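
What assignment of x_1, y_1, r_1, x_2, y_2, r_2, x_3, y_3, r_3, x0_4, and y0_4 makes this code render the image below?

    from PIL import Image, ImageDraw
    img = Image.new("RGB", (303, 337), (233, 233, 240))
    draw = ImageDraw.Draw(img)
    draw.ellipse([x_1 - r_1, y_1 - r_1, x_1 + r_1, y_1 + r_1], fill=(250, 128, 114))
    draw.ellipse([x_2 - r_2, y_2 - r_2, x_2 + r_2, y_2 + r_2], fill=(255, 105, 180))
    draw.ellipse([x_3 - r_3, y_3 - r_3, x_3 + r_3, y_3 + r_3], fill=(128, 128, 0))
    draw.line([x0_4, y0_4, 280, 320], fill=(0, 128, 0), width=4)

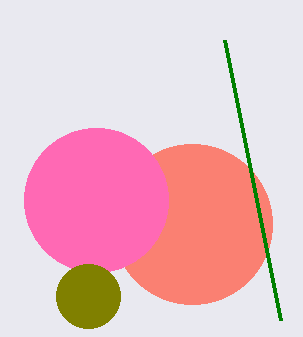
x_1 = 192
y_1 = 224
r_1 = 80
x_2 = 96
y_2 = 200
r_2 = 72
x_3 = 88
y_3 = 296
r_3 = 32
x0_4 = 224
y0_4 = 40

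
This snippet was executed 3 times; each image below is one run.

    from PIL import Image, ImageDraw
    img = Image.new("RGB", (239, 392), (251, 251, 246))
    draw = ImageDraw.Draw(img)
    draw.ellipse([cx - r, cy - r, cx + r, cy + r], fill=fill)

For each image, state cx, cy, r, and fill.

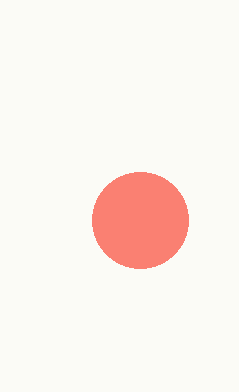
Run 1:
cx = 140
cy = 220
r = 48
fill = 'salmon'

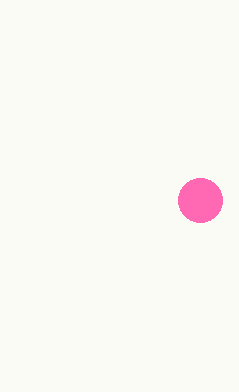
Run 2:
cx = 200
cy = 200
r = 22
fill = 'hotpink'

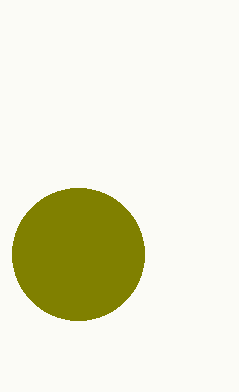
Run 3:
cx = 78, cy = 254, r = 66, fill = 'olive'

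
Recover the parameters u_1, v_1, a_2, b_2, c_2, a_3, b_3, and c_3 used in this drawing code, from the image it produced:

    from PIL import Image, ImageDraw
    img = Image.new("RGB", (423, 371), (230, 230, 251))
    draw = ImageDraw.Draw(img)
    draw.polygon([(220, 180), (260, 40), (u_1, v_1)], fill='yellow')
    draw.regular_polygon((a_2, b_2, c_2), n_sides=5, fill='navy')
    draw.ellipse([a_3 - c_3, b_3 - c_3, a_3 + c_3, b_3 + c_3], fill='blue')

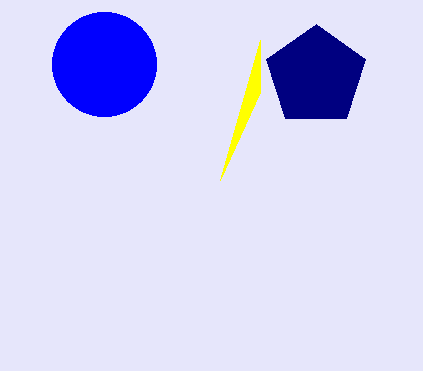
u_1 = 260; v_1 = 92; a_2 = 316; b_2 = 76; c_2 = 52; a_3 = 104; b_3 = 64; c_3 = 52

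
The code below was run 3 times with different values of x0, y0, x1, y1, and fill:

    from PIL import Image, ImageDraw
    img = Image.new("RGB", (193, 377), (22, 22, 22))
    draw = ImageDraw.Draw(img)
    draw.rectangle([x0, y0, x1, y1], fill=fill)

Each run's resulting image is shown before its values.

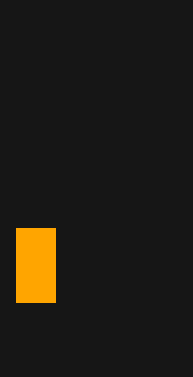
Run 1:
x0 = 16, y0 = 228, x1 = 55, y1 = 302, fill = 'orange'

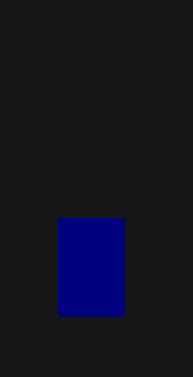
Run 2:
x0 = 58
y0 = 218
x1 = 124
y1 = 316
fill = 'navy'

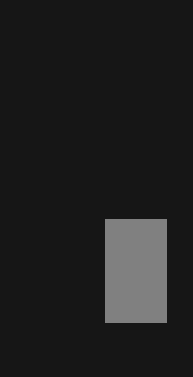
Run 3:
x0 = 105, y0 = 219, x1 = 166, y1 = 322, fill = 'gray'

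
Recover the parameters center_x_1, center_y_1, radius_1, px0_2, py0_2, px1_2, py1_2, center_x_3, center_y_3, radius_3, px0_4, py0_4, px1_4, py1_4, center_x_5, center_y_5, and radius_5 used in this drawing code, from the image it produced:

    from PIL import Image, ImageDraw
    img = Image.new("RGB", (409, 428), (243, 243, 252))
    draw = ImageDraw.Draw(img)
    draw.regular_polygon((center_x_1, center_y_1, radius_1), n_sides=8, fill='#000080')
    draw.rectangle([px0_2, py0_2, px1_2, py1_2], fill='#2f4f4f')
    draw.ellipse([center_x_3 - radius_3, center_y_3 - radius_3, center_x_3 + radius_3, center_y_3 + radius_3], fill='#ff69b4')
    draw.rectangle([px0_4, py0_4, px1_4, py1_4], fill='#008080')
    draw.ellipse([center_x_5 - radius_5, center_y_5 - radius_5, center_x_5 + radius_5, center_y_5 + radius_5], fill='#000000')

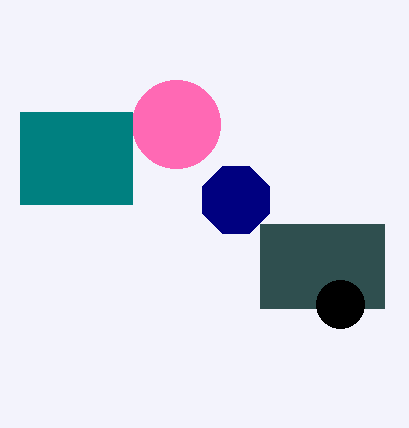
center_x_1 = 236
center_y_1 = 200
radius_1 = 36
px0_2 = 260
py0_2 = 224
px1_2 = 384
py1_2 = 308
center_x_3 = 176
center_y_3 = 124
radius_3 = 44
px0_4 = 20
py0_4 = 112
px1_4 = 132
py1_4 = 204
center_x_5 = 340
center_y_5 = 304
radius_5 = 24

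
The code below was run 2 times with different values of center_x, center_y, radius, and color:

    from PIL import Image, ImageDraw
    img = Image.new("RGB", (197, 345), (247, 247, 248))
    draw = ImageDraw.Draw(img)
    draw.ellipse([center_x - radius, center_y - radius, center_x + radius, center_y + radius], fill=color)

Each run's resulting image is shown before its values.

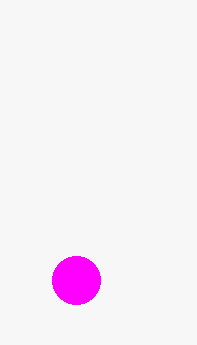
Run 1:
center_x = 76; center_y = 280; radius = 24; color = 'magenta'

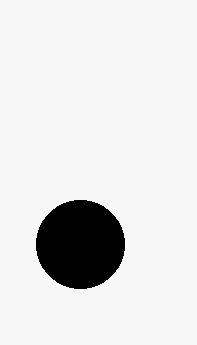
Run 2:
center_x = 80
center_y = 244
radius = 44
color = 'black'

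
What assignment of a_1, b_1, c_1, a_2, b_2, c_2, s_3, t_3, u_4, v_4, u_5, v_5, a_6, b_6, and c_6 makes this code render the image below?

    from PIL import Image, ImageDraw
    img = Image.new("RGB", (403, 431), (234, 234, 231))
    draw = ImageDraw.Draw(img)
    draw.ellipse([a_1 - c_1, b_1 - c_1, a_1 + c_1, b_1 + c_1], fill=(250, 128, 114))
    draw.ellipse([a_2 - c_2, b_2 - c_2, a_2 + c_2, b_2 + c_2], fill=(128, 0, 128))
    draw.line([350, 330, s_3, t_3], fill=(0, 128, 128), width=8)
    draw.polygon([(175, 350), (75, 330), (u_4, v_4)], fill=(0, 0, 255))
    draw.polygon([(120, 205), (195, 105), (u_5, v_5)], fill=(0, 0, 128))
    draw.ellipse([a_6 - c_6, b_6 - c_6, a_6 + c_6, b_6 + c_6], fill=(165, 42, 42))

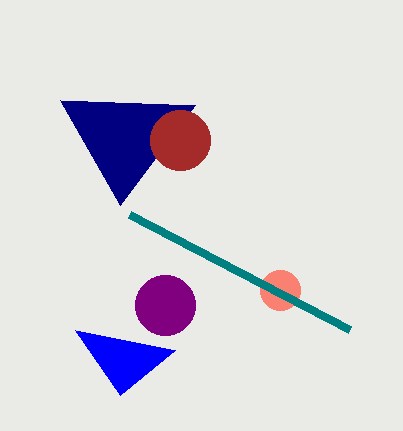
a_1 = 280, b_1 = 290, c_1 = 20, a_2 = 165, b_2 = 305, c_2 = 30, s_3 = 130, t_3 = 215, u_4 = 120, v_4 = 395, u_5 = 60, v_5 = 100, a_6 = 180, b_6 = 140, c_6 = 30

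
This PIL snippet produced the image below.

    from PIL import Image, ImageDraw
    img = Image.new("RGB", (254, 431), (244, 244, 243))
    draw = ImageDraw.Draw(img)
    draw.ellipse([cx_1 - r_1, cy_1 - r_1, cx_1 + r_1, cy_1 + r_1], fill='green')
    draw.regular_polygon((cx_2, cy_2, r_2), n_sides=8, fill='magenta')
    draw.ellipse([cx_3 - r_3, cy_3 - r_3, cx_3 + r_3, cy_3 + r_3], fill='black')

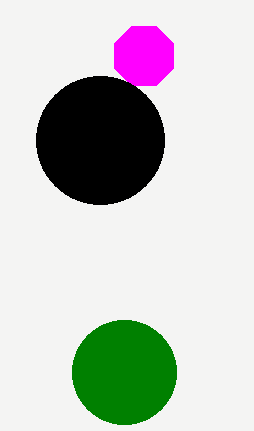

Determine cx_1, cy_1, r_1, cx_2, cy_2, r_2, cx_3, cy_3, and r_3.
cx_1 = 124
cy_1 = 372
r_1 = 52
cx_2 = 144
cy_2 = 56
r_2 = 32
cx_3 = 100
cy_3 = 140
r_3 = 64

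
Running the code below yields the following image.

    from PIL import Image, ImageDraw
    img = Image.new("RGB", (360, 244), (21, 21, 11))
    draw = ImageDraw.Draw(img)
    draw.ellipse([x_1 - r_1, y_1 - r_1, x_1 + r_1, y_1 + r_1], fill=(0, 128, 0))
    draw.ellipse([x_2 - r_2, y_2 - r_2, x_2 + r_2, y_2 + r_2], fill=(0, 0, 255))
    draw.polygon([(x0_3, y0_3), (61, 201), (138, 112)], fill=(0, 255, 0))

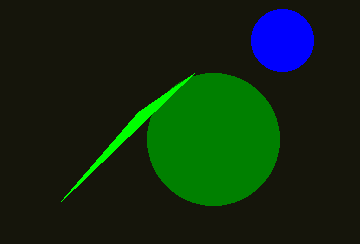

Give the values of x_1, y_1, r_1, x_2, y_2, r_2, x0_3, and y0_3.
x_1 = 213
y_1 = 139
r_1 = 66
x_2 = 282
y_2 = 40
r_2 = 31
x0_3 = 194
y0_3 = 73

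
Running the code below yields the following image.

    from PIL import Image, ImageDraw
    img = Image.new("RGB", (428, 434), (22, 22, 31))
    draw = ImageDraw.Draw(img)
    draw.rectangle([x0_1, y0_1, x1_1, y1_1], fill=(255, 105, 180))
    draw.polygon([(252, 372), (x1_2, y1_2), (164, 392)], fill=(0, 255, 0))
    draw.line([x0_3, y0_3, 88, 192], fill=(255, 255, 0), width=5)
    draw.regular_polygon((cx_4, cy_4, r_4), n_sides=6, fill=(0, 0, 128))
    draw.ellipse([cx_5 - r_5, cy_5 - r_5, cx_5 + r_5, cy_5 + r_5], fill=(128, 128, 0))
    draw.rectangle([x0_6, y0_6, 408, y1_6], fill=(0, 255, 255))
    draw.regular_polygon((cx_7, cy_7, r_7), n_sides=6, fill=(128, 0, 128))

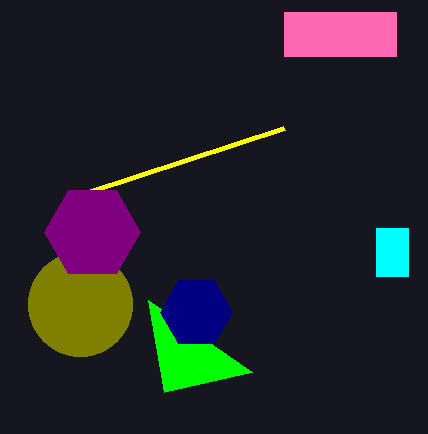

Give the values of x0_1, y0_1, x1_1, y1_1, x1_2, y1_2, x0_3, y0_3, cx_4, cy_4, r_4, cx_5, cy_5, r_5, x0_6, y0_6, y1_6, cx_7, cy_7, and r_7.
x0_1 = 284; y0_1 = 12; x1_1 = 396; y1_1 = 56; x1_2 = 148; y1_2 = 300; x0_3 = 284; y0_3 = 128; cx_4 = 196; cy_4 = 312; r_4 = 36; cx_5 = 80; cy_5 = 304; r_5 = 52; x0_6 = 376; y0_6 = 228; y1_6 = 276; cx_7 = 92; cy_7 = 232; r_7 = 48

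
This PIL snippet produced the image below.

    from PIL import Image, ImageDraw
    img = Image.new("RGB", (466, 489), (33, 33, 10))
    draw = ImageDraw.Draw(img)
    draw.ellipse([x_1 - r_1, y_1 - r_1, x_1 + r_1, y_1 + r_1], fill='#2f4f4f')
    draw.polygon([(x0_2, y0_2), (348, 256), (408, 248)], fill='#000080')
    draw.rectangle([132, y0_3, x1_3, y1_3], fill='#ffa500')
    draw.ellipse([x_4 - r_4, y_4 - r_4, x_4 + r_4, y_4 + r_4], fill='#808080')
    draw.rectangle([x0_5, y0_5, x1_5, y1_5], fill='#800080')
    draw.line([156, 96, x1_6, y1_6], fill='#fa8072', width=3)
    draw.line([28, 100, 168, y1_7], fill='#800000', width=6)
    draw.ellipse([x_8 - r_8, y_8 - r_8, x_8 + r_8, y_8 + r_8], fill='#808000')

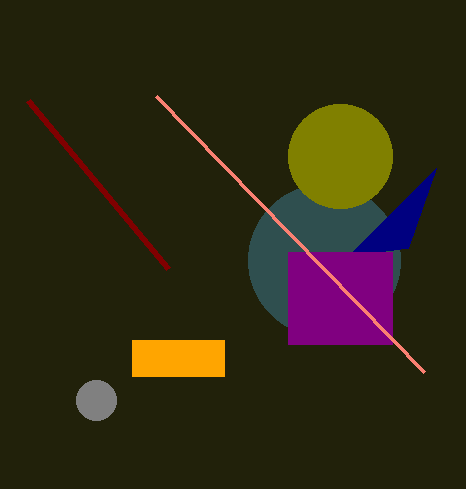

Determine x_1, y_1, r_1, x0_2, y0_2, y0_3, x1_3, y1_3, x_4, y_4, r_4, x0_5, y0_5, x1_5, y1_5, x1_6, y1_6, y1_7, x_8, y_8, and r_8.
x_1 = 324; y_1 = 260; r_1 = 76; x0_2 = 436; y0_2 = 168; y0_3 = 340; x1_3 = 224; y1_3 = 376; x_4 = 96; y_4 = 400; r_4 = 20; x0_5 = 288; y0_5 = 252; x1_5 = 392; y1_5 = 344; x1_6 = 424; y1_6 = 372; y1_7 = 268; x_8 = 340; y_8 = 156; r_8 = 52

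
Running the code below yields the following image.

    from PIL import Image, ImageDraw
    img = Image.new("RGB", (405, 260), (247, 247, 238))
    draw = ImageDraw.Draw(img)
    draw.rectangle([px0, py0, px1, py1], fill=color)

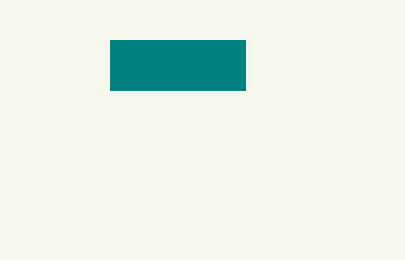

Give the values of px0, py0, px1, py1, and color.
px0 = 110
py0 = 40
px1 = 245
py1 = 90
color = 'teal'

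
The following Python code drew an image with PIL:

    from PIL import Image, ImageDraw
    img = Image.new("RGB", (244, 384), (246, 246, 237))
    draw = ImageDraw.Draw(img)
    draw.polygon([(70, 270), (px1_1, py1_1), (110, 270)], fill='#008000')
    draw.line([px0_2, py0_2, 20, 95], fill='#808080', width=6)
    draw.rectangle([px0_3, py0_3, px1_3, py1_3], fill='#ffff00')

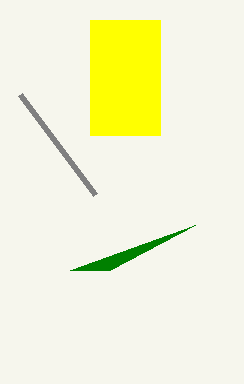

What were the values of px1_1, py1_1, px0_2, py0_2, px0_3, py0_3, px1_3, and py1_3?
px1_1 = 195, py1_1 = 225, px0_2 = 95, py0_2 = 195, px0_3 = 90, py0_3 = 20, px1_3 = 160, py1_3 = 135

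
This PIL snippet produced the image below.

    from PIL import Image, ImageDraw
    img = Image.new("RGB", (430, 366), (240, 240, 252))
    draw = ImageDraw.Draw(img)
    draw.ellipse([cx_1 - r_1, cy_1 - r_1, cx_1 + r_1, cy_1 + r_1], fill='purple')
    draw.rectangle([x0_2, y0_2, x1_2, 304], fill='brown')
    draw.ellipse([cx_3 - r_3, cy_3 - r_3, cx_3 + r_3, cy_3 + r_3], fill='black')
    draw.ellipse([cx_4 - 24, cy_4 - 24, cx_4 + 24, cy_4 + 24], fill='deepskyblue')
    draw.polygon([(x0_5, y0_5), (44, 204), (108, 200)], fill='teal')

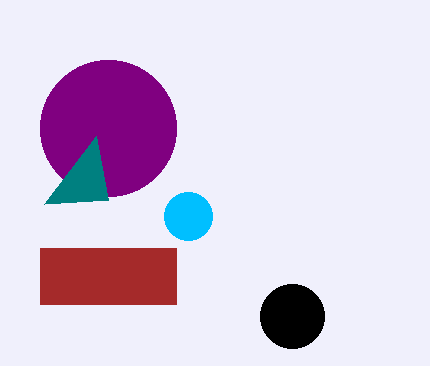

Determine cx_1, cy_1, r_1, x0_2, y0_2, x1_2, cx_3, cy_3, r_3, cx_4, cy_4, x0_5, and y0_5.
cx_1 = 108, cy_1 = 128, r_1 = 68, x0_2 = 40, y0_2 = 248, x1_2 = 176, cx_3 = 292, cy_3 = 316, r_3 = 32, cx_4 = 188, cy_4 = 216, x0_5 = 96, y0_5 = 136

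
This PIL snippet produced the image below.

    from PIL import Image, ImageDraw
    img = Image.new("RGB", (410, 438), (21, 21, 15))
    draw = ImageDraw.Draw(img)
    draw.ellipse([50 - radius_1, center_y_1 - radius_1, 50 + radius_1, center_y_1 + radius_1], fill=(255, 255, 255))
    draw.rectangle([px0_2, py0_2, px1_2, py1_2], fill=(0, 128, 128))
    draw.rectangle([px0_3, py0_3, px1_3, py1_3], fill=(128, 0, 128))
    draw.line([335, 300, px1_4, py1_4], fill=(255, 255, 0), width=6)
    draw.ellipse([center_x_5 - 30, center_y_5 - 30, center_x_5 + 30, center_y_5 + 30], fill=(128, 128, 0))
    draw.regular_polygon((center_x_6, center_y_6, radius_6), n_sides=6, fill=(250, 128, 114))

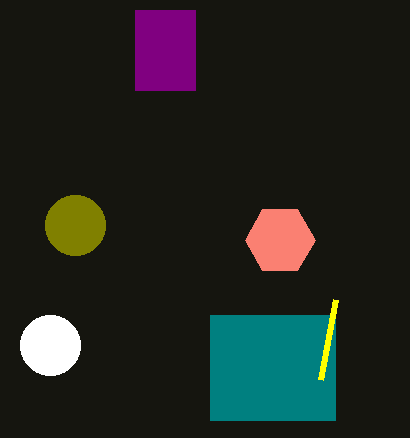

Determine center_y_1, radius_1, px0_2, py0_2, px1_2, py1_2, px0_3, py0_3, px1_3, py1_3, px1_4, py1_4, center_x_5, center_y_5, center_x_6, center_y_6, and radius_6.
center_y_1 = 345; radius_1 = 30; px0_2 = 210; py0_2 = 315; px1_2 = 335; py1_2 = 420; px0_3 = 135; py0_3 = 10; px1_3 = 195; py1_3 = 90; px1_4 = 320; py1_4 = 380; center_x_5 = 75; center_y_5 = 225; center_x_6 = 280; center_y_6 = 240; radius_6 = 35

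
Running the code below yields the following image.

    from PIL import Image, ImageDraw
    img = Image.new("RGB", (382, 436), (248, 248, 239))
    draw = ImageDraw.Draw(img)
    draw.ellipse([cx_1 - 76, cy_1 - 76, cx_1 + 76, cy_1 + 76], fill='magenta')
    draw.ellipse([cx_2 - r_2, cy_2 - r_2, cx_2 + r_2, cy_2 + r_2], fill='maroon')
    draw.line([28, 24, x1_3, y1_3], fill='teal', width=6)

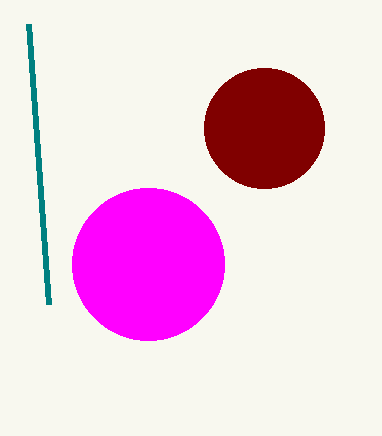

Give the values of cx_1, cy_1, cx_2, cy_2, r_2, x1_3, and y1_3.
cx_1 = 148; cy_1 = 264; cx_2 = 264; cy_2 = 128; r_2 = 60; x1_3 = 48; y1_3 = 304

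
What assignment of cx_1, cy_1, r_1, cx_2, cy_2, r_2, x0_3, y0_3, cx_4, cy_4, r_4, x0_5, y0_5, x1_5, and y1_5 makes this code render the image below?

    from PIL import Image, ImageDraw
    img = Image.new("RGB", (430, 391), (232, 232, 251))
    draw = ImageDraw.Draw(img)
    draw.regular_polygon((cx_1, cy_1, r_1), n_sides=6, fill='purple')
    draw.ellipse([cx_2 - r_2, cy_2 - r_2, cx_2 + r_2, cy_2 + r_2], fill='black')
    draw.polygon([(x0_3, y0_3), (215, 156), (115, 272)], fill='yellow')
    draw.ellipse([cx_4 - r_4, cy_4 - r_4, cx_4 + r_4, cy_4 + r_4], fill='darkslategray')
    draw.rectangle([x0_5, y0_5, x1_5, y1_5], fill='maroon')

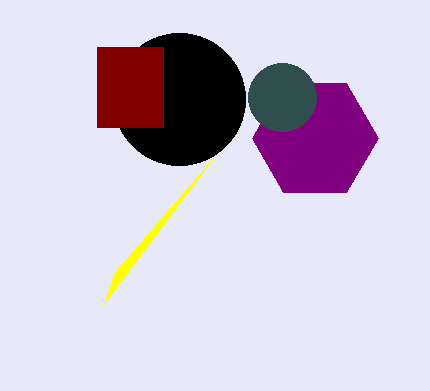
cx_1 = 315; cy_1 = 138; r_1 = 63; cx_2 = 179; cy_2 = 99; r_2 = 66; x0_3 = 104; y0_3 = 304; cx_4 = 282; cy_4 = 97; r_4 = 34; x0_5 = 97; y0_5 = 47; x1_5 = 163; y1_5 = 127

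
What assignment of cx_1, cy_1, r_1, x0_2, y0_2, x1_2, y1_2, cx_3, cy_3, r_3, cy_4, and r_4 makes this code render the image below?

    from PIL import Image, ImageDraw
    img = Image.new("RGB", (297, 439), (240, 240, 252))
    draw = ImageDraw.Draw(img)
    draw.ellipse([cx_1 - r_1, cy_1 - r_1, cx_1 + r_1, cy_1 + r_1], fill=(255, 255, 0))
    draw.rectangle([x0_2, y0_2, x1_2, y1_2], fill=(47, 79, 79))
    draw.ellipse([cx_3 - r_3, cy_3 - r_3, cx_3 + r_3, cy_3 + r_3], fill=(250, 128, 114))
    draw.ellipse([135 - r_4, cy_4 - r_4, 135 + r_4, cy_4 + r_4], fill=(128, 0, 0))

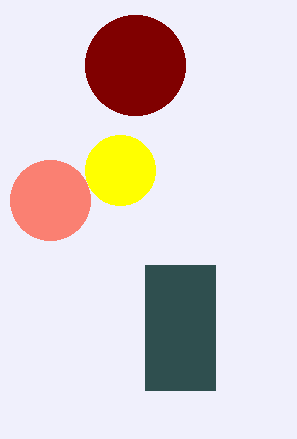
cx_1 = 120
cy_1 = 170
r_1 = 35
x0_2 = 145
y0_2 = 265
x1_2 = 215
y1_2 = 390
cx_3 = 50
cy_3 = 200
r_3 = 40
cy_4 = 65
r_4 = 50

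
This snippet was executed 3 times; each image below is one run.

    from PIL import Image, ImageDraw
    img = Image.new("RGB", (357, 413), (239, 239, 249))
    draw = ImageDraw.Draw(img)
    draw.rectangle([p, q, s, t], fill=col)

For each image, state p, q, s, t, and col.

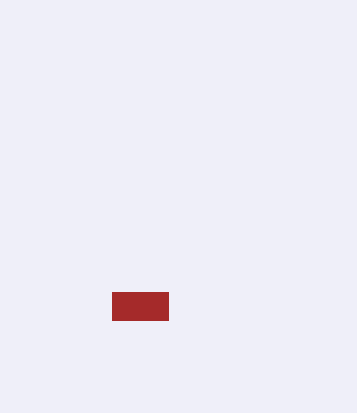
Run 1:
p = 112
q = 292
s = 168
t = 320
col = 'brown'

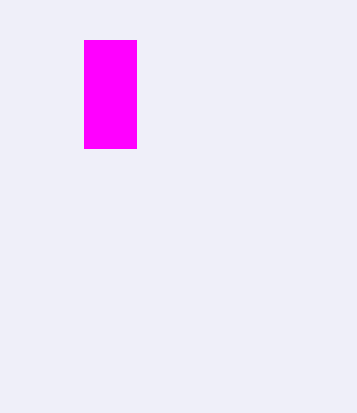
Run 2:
p = 84
q = 40
s = 136
t = 148
col = 'magenta'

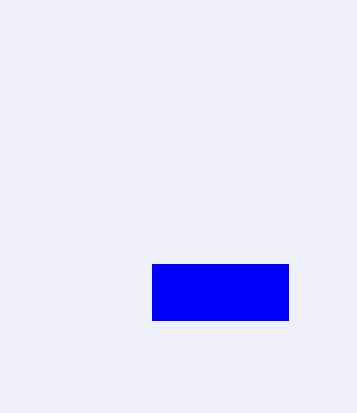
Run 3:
p = 152, q = 264, s = 288, t = 320, col = 'blue'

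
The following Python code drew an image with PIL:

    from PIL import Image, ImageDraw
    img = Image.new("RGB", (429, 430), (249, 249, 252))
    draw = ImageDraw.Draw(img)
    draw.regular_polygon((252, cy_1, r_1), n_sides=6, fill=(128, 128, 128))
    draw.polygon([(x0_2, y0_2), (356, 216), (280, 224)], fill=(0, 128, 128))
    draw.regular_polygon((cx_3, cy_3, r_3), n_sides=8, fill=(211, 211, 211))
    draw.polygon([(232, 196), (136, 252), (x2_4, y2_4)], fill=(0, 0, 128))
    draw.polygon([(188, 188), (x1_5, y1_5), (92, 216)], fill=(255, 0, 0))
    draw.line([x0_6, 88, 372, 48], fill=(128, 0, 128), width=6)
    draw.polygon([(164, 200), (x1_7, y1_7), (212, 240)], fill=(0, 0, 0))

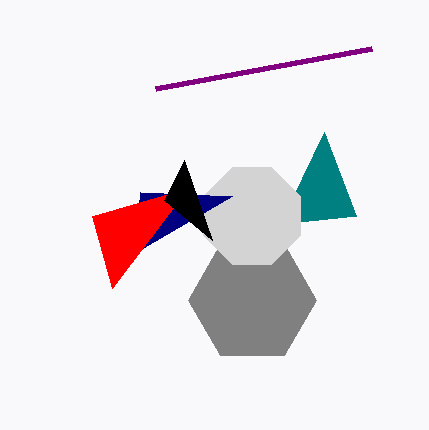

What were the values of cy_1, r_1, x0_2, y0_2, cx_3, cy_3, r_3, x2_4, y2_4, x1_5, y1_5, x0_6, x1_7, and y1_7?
cy_1 = 300; r_1 = 64; x0_2 = 324; y0_2 = 132; cx_3 = 252; cy_3 = 216; r_3 = 52; x2_4 = 140; y2_4 = 192; x1_5 = 112; y1_5 = 288; x0_6 = 156; x1_7 = 184; y1_7 = 160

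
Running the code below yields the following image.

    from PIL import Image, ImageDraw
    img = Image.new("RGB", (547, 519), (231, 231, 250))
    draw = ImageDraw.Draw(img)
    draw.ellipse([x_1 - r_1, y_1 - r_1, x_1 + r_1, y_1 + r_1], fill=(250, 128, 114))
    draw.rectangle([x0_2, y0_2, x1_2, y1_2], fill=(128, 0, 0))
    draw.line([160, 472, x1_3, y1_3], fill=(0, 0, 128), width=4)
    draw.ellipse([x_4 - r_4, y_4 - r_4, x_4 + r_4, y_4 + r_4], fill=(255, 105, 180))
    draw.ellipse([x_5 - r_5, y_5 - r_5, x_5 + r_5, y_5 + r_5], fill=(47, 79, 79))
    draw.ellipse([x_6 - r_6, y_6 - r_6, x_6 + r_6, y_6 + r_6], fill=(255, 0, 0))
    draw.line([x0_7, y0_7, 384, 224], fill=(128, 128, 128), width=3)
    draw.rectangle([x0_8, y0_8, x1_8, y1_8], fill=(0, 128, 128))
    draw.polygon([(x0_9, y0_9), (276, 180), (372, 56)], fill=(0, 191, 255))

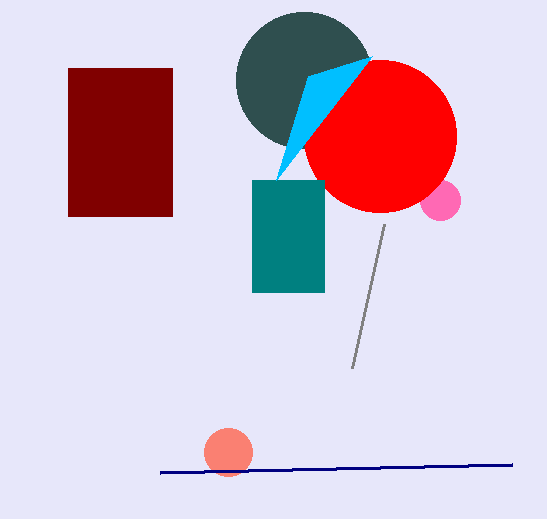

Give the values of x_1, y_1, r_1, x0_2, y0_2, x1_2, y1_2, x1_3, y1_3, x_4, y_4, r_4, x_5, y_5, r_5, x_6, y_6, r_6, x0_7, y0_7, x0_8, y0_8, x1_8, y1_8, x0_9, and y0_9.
x_1 = 228; y_1 = 452; r_1 = 24; x0_2 = 68; y0_2 = 68; x1_2 = 172; y1_2 = 216; x1_3 = 512; y1_3 = 464; x_4 = 440; y_4 = 200; r_4 = 20; x_5 = 304; y_5 = 80; r_5 = 68; x_6 = 380; y_6 = 136; r_6 = 76; x0_7 = 352; y0_7 = 368; x0_8 = 252; y0_8 = 180; x1_8 = 324; y1_8 = 292; x0_9 = 308; y0_9 = 76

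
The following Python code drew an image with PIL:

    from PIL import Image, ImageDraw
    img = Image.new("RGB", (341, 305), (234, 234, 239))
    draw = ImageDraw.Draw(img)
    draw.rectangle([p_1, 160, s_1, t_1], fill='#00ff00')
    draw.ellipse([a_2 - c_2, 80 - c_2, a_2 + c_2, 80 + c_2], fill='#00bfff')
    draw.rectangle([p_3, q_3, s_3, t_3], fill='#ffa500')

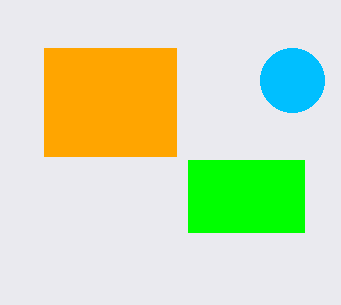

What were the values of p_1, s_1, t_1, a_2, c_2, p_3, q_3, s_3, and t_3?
p_1 = 188
s_1 = 304
t_1 = 232
a_2 = 292
c_2 = 32
p_3 = 44
q_3 = 48
s_3 = 176
t_3 = 156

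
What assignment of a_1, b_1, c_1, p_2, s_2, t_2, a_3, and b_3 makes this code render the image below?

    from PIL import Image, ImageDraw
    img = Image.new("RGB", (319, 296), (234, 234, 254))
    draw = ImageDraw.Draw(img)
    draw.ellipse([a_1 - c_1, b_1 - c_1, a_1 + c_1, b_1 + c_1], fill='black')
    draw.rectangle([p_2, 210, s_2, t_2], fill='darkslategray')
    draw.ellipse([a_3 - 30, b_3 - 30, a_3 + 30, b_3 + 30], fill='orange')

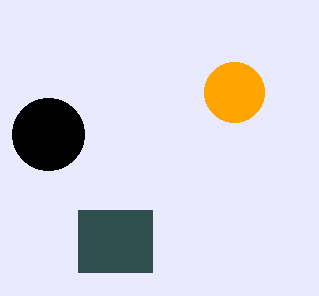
a_1 = 48; b_1 = 134; c_1 = 36; p_2 = 78; s_2 = 152; t_2 = 272; a_3 = 234; b_3 = 92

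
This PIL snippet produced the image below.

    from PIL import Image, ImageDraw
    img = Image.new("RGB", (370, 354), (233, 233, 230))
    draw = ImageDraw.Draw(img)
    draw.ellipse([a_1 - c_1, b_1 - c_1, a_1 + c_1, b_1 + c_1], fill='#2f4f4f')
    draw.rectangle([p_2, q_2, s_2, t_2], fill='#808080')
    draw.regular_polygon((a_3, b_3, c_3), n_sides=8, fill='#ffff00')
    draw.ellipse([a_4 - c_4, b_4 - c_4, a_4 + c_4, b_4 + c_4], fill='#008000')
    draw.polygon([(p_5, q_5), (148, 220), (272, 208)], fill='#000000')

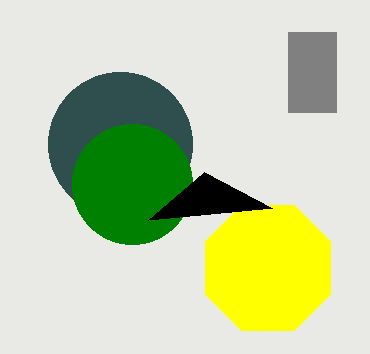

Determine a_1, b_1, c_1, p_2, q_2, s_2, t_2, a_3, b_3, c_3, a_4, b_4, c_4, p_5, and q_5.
a_1 = 120, b_1 = 144, c_1 = 72, p_2 = 288, q_2 = 32, s_2 = 336, t_2 = 112, a_3 = 268, b_3 = 268, c_3 = 68, a_4 = 132, b_4 = 184, c_4 = 60, p_5 = 204, q_5 = 172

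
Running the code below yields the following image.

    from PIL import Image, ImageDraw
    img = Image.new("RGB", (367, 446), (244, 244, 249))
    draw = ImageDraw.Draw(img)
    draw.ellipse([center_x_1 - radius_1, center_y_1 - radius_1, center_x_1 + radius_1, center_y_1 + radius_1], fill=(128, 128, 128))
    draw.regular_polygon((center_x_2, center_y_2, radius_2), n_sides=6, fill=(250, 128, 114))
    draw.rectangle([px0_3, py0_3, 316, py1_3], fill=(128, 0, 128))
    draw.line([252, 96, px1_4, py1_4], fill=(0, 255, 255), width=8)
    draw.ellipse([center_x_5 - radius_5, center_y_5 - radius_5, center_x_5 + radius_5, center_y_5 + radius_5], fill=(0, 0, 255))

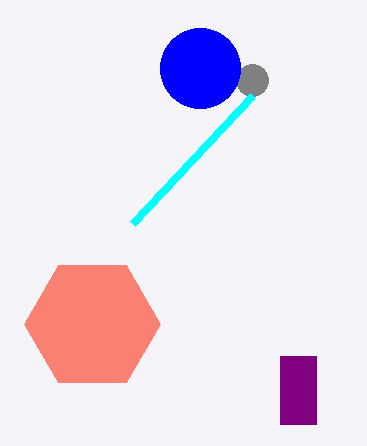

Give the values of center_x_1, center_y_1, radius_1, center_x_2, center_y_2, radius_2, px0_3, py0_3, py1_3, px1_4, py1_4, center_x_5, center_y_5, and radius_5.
center_x_1 = 252, center_y_1 = 80, radius_1 = 16, center_x_2 = 92, center_y_2 = 324, radius_2 = 68, px0_3 = 280, py0_3 = 356, py1_3 = 424, px1_4 = 132, py1_4 = 224, center_x_5 = 200, center_y_5 = 68, radius_5 = 40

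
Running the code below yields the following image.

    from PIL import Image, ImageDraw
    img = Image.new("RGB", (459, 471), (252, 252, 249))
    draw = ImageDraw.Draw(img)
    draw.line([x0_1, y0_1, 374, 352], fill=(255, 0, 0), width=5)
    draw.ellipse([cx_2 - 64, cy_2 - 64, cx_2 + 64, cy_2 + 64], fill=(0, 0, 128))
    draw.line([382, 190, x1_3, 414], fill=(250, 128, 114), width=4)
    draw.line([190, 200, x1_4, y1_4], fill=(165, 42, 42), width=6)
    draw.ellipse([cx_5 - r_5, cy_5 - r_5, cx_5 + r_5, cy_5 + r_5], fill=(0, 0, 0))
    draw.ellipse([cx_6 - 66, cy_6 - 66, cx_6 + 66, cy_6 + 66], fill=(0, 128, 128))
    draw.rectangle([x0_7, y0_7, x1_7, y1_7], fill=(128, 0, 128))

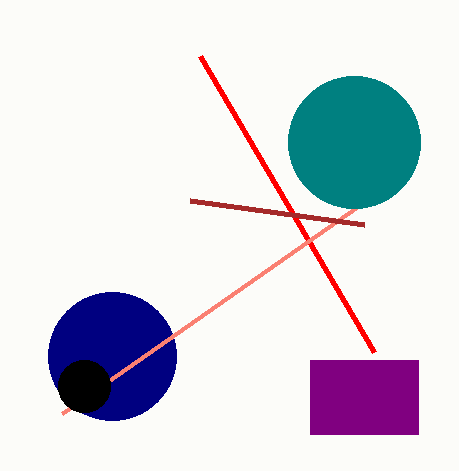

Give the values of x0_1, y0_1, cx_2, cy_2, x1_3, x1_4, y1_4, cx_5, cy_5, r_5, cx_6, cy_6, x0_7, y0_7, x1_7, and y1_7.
x0_1 = 200; y0_1 = 56; cx_2 = 112; cy_2 = 356; x1_3 = 62; x1_4 = 364; y1_4 = 224; cx_5 = 84; cy_5 = 386; r_5 = 26; cx_6 = 354; cy_6 = 142; x0_7 = 310; y0_7 = 360; x1_7 = 418; y1_7 = 434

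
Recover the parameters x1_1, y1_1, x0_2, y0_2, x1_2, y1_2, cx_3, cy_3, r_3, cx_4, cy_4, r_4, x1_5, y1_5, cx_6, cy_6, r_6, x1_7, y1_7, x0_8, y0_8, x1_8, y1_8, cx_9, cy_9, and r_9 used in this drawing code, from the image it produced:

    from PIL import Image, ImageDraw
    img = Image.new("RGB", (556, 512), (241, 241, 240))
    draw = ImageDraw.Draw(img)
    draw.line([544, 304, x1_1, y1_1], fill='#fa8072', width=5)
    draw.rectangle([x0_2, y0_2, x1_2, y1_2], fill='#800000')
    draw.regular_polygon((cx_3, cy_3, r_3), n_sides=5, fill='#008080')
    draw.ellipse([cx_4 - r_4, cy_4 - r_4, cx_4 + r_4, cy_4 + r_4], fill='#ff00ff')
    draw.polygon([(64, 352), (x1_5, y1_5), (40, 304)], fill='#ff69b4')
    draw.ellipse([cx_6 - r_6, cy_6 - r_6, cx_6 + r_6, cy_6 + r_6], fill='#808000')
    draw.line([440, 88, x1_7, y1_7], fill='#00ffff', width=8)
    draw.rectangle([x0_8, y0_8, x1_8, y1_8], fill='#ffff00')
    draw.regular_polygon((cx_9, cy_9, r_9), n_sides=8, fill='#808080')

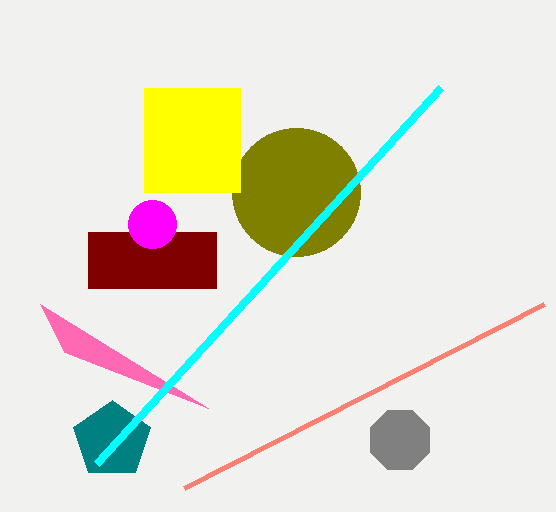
x1_1 = 184, y1_1 = 488, x0_2 = 88, y0_2 = 232, x1_2 = 216, y1_2 = 288, cx_3 = 112, cy_3 = 440, r_3 = 40, cx_4 = 152, cy_4 = 224, r_4 = 24, x1_5 = 208, y1_5 = 408, cx_6 = 296, cy_6 = 192, r_6 = 64, x1_7 = 96, y1_7 = 464, x0_8 = 144, y0_8 = 88, x1_8 = 240, y1_8 = 192, cx_9 = 400, cy_9 = 440, r_9 = 32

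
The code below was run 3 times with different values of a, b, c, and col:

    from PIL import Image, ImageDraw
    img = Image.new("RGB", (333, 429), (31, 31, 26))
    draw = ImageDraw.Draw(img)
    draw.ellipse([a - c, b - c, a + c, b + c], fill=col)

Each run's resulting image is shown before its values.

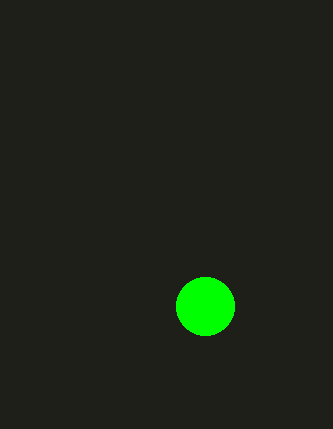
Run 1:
a = 205; b = 306; c = 29; col = 'lime'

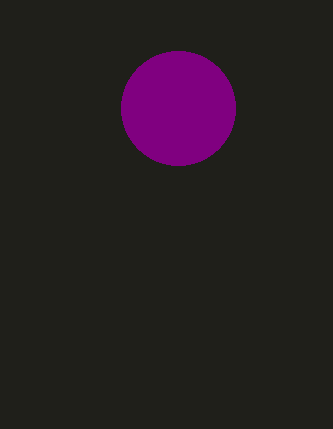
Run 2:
a = 178; b = 108; c = 57; col = 'purple'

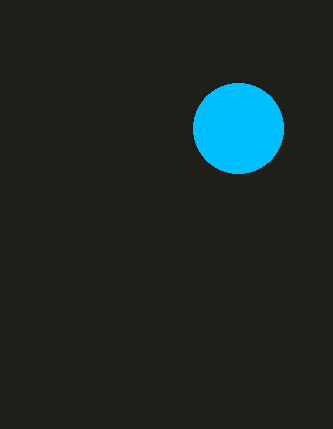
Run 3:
a = 238
b = 128
c = 45
col = 'deepskyblue'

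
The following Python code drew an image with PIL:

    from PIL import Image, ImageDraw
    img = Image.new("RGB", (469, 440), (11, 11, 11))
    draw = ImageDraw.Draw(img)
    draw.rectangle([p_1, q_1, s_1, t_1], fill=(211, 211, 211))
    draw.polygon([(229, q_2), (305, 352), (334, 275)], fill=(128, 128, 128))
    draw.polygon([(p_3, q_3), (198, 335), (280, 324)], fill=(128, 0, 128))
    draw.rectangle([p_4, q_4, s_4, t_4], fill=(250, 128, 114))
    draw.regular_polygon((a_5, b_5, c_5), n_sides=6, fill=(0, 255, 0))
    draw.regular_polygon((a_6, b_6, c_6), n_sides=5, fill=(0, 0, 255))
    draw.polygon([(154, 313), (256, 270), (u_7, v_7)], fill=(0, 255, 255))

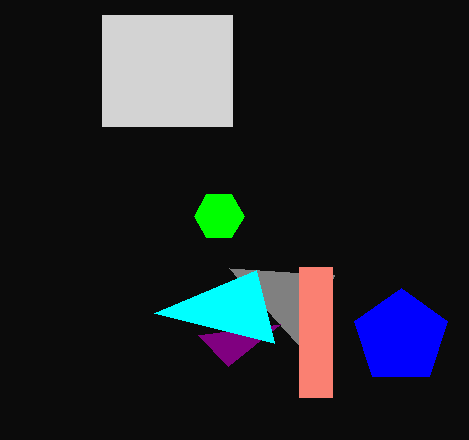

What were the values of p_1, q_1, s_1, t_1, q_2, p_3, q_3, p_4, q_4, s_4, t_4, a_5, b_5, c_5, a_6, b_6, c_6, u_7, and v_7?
p_1 = 102, q_1 = 15, s_1 = 232, t_1 = 126, q_2 = 268, p_3 = 228, q_3 = 366, p_4 = 299, q_4 = 267, s_4 = 332, t_4 = 397, a_5 = 219, b_5 = 216, c_5 = 25, a_6 = 401, b_6 = 337, c_6 = 49, u_7 = 274, v_7 = 343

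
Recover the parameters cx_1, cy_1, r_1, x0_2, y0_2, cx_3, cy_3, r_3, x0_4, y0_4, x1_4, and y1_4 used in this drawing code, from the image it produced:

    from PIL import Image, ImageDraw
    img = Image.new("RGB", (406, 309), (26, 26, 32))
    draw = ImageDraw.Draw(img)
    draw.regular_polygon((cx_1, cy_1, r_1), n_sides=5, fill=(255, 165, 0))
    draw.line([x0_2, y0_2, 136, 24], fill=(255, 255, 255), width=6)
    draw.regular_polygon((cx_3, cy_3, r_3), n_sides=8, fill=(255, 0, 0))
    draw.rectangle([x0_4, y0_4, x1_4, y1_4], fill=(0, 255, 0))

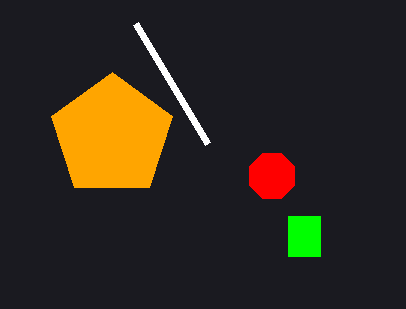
cx_1 = 112, cy_1 = 136, r_1 = 64, x0_2 = 208, y0_2 = 144, cx_3 = 272, cy_3 = 176, r_3 = 24, x0_4 = 288, y0_4 = 216, x1_4 = 320, y1_4 = 256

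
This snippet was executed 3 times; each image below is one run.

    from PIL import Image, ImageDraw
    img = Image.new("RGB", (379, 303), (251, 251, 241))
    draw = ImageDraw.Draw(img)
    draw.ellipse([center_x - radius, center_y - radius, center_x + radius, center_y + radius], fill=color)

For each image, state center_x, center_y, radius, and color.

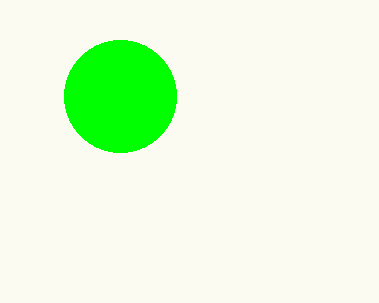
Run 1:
center_x = 120
center_y = 96
radius = 56
color = 'lime'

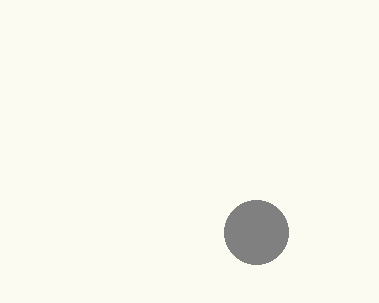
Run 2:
center_x = 256; center_y = 232; radius = 32; color = 'gray'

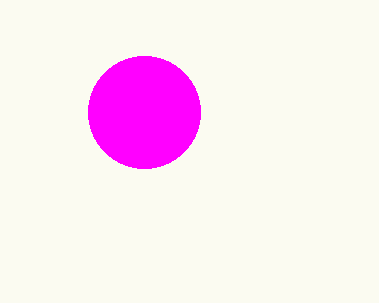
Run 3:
center_x = 144, center_y = 112, radius = 56, color = 'magenta'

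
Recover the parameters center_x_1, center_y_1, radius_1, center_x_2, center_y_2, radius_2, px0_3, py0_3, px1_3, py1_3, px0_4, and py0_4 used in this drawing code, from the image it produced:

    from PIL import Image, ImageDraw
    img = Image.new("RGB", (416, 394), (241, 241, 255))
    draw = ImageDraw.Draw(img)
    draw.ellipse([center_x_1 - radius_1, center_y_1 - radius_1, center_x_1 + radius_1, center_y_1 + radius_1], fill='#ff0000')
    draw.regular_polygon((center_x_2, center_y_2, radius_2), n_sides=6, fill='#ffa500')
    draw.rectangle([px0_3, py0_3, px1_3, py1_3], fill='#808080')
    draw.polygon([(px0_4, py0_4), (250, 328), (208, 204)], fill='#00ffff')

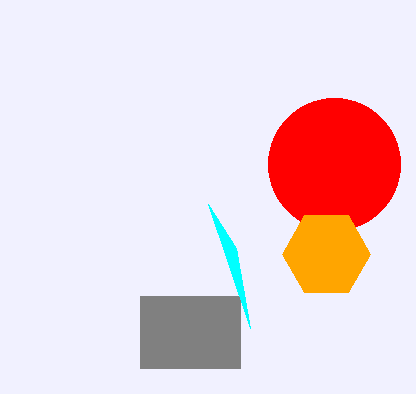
center_x_1 = 334
center_y_1 = 164
radius_1 = 66
center_x_2 = 326
center_y_2 = 254
radius_2 = 44
px0_3 = 140
py0_3 = 296
px1_3 = 240
py1_3 = 368
px0_4 = 236
py0_4 = 248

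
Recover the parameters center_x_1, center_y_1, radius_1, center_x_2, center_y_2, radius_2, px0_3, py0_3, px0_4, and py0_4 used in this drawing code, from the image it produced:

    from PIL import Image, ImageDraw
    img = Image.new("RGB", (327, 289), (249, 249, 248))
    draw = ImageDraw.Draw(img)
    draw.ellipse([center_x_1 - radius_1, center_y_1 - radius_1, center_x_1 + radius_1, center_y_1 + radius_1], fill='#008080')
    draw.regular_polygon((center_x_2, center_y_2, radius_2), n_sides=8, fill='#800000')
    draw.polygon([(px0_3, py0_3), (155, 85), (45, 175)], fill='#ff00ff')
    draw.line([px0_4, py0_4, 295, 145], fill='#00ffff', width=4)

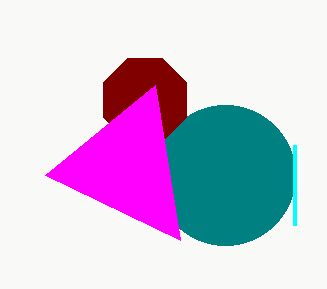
center_x_1 = 225; center_y_1 = 175; radius_1 = 70; center_x_2 = 145; center_y_2 = 100; radius_2 = 45; px0_3 = 180; py0_3 = 240; px0_4 = 295; py0_4 = 225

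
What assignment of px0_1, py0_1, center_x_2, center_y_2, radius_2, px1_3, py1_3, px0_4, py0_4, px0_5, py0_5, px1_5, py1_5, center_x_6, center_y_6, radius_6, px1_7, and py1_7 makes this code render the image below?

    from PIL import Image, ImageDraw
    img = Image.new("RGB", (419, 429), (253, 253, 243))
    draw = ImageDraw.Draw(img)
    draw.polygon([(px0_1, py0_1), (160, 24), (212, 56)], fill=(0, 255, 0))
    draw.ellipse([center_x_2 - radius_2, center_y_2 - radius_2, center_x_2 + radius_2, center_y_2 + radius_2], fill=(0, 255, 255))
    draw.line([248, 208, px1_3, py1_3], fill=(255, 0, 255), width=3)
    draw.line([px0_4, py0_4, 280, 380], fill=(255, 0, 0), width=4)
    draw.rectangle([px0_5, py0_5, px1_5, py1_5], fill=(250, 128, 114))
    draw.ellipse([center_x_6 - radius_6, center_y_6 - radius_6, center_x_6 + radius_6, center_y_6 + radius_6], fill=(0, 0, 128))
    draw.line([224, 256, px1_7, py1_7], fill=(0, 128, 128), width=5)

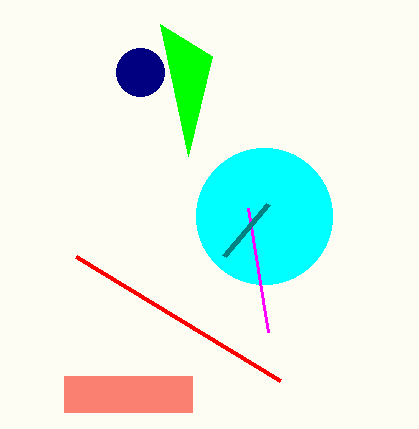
px0_1 = 188; py0_1 = 156; center_x_2 = 264; center_y_2 = 216; radius_2 = 68; px1_3 = 268; py1_3 = 332; px0_4 = 76; py0_4 = 256; px0_5 = 64; py0_5 = 376; px1_5 = 192; py1_5 = 412; center_x_6 = 140; center_y_6 = 72; radius_6 = 24; px1_7 = 268; py1_7 = 204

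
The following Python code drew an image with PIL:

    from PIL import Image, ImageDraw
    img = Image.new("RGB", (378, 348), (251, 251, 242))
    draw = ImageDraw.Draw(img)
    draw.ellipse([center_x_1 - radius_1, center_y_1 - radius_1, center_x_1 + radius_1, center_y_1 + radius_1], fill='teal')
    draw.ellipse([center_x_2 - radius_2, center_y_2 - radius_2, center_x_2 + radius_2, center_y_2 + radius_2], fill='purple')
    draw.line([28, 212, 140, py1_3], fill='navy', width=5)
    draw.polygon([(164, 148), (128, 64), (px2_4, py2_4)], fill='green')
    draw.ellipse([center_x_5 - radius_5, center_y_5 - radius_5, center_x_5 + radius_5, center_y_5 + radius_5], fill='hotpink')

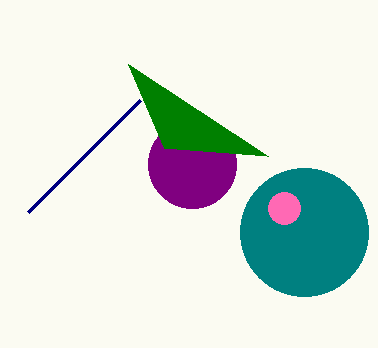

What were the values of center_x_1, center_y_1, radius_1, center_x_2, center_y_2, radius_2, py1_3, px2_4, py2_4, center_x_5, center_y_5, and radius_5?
center_x_1 = 304, center_y_1 = 232, radius_1 = 64, center_x_2 = 192, center_y_2 = 164, radius_2 = 44, py1_3 = 100, px2_4 = 268, py2_4 = 156, center_x_5 = 284, center_y_5 = 208, radius_5 = 16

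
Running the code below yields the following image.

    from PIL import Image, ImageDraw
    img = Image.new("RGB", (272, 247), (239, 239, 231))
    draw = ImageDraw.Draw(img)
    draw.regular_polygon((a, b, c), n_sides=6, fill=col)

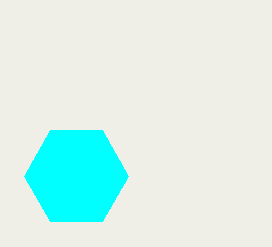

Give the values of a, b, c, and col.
a = 76
b = 176
c = 52
col = 'cyan'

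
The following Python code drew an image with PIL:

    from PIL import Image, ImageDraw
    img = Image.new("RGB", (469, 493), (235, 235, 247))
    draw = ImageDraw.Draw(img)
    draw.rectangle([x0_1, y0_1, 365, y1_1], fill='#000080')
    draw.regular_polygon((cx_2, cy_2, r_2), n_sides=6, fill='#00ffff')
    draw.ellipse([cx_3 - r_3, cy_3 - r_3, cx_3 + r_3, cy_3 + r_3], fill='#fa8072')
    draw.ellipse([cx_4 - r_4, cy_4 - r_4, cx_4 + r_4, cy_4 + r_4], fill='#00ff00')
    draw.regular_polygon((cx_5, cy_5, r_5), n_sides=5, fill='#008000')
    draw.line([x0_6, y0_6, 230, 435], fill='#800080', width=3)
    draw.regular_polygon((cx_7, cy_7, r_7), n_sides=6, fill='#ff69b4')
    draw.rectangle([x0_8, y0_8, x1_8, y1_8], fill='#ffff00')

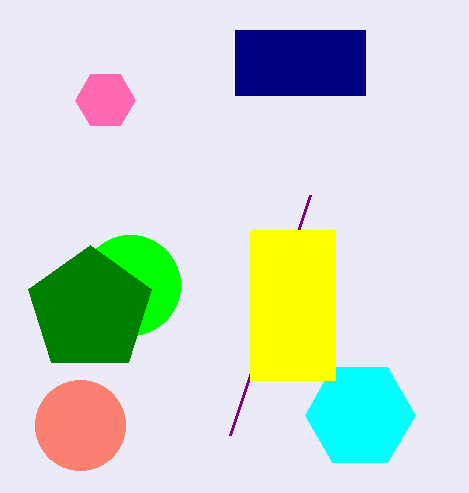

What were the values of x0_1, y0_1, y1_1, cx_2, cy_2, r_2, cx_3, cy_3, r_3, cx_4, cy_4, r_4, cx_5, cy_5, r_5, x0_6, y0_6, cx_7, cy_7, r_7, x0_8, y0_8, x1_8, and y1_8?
x0_1 = 235, y0_1 = 30, y1_1 = 95, cx_2 = 360, cy_2 = 415, r_2 = 55, cx_3 = 80, cy_3 = 425, r_3 = 45, cx_4 = 130, cy_4 = 285, r_4 = 50, cx_5 = 90, cy_5 = 310, r_5 = 65, x0_6 = 310, y0_6 = 195, cx_7 = 105, cy_7 = 100, r_7 = 30, x0_8 = 250, y0_8 = 230, x1_8 = 335, y1_8 = 380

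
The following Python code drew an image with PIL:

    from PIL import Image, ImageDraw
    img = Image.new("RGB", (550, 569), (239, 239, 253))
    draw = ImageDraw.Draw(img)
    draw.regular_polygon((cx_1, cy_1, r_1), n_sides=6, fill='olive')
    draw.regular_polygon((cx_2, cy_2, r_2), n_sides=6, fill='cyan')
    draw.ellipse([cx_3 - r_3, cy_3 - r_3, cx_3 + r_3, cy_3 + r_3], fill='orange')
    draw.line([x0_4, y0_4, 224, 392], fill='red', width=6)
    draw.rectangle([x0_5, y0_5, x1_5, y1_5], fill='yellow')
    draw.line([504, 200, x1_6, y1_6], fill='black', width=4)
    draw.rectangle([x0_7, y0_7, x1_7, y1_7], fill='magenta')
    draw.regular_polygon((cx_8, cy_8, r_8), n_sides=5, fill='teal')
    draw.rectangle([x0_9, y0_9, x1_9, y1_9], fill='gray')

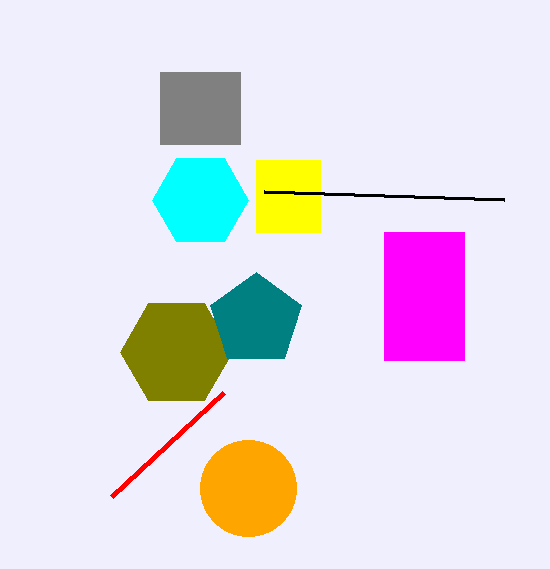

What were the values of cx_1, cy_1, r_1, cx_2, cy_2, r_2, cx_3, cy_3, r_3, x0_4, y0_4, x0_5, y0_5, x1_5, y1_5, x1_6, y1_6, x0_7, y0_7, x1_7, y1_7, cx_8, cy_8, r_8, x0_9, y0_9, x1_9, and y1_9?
cx_1 = 176, cy_1 = 352, r_1 = 56, cx_2 = 200, cy_2 = 200, r_2 = 48, cx_3 = 248, cy_3 = 488, r_3 = 48, x0_4 = 112, y0_4 = 496, x0_5 = 256, y0_5 = 160, x1_5 = 320, y1_5 = 232, x1_6 = 264, y1_6 = 192, x0_7 = 384, y0_7 = 232, x1_7 = 464, y1_7 = 360, cx_8 = 256, cy_8 = 320, r_8 = 48, x0_9 = 160, y0_9 = 72, x1_9 = 240, y1_9 = 144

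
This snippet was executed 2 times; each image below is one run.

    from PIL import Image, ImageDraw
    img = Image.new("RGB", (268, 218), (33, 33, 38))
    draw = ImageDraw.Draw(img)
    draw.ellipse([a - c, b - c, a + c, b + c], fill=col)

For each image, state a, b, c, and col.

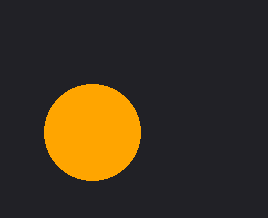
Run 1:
a = 92, b = 132, c = 48, col = 'orange'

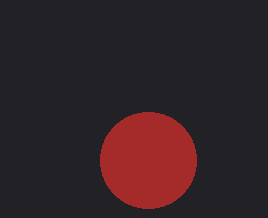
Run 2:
a = 148
b = 160
c = 48
col = 'brown'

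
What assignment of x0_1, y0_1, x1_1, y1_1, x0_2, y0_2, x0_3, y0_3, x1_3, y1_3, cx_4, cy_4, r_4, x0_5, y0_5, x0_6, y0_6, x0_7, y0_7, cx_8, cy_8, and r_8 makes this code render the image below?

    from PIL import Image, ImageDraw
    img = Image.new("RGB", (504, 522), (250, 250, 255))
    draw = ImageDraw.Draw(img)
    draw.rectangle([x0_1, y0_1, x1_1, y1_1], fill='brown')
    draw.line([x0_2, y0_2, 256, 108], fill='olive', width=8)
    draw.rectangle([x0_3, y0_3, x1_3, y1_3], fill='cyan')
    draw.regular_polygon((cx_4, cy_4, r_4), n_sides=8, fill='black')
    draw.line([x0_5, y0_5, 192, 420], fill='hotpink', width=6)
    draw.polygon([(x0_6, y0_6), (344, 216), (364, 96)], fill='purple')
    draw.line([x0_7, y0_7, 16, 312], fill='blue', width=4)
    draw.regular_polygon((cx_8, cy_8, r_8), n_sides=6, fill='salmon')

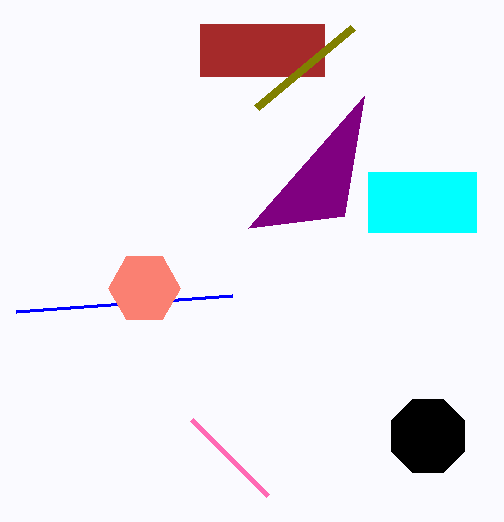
x0_1 = 200, y0_1 = 24, x1_1 = 324, y1_1 = 76, x0_2 = 352, y0_2 = 28, x0_3 = 368, y0_3 = 172, x1_3 = 476, y1_3 = 232, cx_4 = 428, cy_4 = 436, r_4 = 40, x0_5 = 268, y0_5 = 496, x0_6 = 248, y0_6 = 228, x0_7 = 232, y0_7 = 296, cx_8 = 144, cy_8 = 288, r_8 = 36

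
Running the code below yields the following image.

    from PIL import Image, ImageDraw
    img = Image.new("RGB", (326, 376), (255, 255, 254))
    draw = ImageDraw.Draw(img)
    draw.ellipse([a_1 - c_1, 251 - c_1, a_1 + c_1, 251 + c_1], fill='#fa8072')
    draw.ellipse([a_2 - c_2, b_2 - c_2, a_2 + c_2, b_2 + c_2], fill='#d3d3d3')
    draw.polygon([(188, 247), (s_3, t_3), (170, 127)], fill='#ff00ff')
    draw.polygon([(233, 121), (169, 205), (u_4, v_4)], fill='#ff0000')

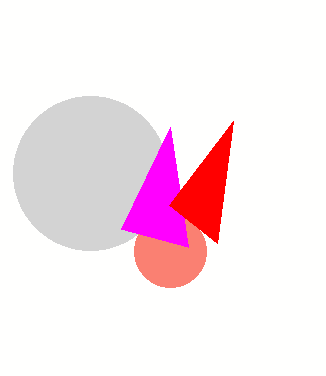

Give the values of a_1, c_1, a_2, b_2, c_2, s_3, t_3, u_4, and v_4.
a_1 = 170
c_1 = 36
a_2 = 90
b_2 = 173
c_2 = 77
s_3 = 121
t_3 = 229
u_4 = 217
v_4 = 243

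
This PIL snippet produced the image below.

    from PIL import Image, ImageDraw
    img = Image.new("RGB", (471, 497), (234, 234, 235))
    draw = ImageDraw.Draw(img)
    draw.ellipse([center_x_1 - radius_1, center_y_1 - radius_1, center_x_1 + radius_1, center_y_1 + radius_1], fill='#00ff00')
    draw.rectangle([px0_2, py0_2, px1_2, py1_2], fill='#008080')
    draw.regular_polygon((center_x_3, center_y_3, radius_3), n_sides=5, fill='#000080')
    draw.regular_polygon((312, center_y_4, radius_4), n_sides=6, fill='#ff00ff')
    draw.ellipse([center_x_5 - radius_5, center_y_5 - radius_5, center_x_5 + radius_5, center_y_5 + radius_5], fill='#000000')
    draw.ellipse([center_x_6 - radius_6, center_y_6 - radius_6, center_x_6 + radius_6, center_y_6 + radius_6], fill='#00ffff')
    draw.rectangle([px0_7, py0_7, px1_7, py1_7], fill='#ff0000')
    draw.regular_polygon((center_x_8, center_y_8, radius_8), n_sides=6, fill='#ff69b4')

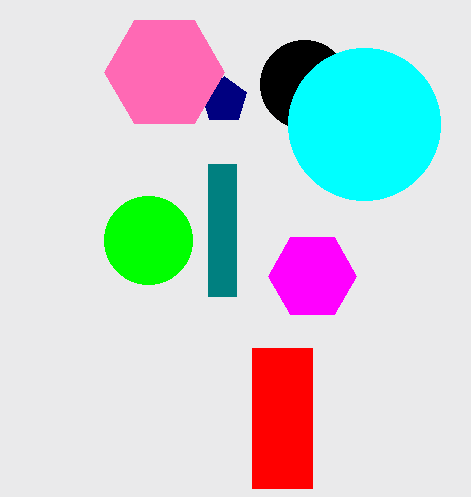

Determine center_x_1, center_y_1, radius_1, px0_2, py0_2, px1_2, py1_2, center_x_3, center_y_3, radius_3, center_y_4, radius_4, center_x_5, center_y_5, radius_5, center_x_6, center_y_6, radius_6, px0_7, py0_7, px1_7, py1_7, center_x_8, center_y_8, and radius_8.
center_x_1 = 148
center_y_1 = 240
radius_1 = 44
px0_2 = 208
py0_2 = 164
px1_2 = 236
py1_2 = 296
center_x_3 = 224
center_y_3 = 100
radius_3 = 24
center_y_4 = 276
radius_4 = 44
center_x_5 = 304
center_y_5 = 84
radius_5 = 44
center_x_6 = 364
center_y_6 = 124
radius_6 = 76
px0_7 = 252
py0_7 = 348
px1_7 = 312
py1_7 = 488
center_x_8 = 164
center_y_8 = 72
radius_8 = 60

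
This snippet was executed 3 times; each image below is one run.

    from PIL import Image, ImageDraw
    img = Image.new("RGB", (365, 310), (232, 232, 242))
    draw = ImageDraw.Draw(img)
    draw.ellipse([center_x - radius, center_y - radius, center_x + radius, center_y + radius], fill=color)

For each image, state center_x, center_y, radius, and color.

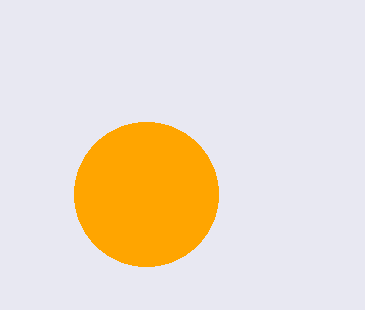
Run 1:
center_x = 146, center_y = 194, radius = 72, color = 'orange'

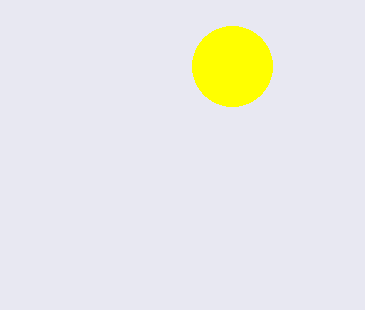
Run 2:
center_x = 232, center_y = 66, radius = 40, color = 'yellow'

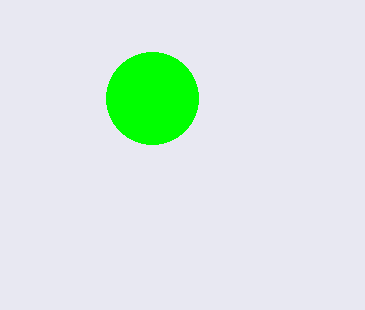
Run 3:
center_x = 152, center_y = 98, radius = 46, color = 'lime'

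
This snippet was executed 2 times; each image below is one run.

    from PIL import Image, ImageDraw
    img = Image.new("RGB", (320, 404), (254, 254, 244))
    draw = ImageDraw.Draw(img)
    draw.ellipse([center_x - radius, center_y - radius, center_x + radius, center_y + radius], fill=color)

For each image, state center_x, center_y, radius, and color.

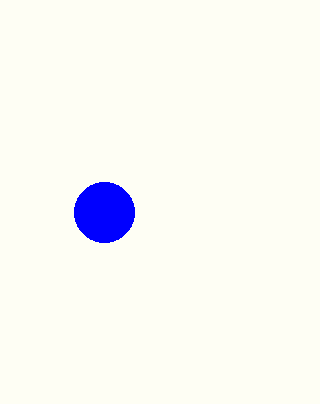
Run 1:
center_x = 104
center_y = 212
radius = 30
color = 'blue'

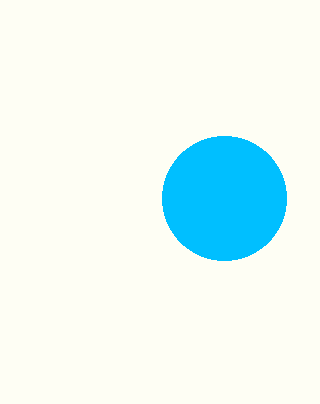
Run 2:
center_x = 224, center_y = 198, radius = 62, color = 'deepskyblue'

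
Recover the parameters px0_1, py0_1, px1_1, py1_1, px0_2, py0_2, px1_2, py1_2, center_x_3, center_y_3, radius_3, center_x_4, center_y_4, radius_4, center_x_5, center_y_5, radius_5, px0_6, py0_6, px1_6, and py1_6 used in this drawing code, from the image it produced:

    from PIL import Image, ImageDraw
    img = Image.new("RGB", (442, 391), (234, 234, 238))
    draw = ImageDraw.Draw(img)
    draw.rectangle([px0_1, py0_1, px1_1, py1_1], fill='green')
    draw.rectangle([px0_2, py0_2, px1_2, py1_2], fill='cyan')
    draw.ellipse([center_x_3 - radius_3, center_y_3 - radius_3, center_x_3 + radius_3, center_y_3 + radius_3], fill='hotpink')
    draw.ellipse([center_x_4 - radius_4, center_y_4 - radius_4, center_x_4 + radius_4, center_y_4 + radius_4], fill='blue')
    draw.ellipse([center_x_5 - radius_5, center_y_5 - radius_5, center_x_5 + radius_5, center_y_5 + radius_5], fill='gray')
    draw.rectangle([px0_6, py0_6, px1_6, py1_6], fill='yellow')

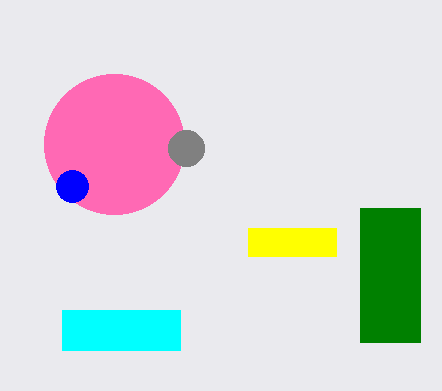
px0_1 = 360; py0_1 = 208; px1_1 = 420; py1_1 = 342; px0_2 = 62; py0_2 = 310; px1_2 = 180; py1_2 = 350; center_x_3 = 114; center_y_3 = 144; radius_3 = 70; center_x_4 = 72; center_y_4 = 186; radius_4 = 16; center_x_5 = 186; center_y_5 = 148; radius_5 = 18; px0_6 = 248; py0_6 = 228; px1_6 = 336; py1_6 = 256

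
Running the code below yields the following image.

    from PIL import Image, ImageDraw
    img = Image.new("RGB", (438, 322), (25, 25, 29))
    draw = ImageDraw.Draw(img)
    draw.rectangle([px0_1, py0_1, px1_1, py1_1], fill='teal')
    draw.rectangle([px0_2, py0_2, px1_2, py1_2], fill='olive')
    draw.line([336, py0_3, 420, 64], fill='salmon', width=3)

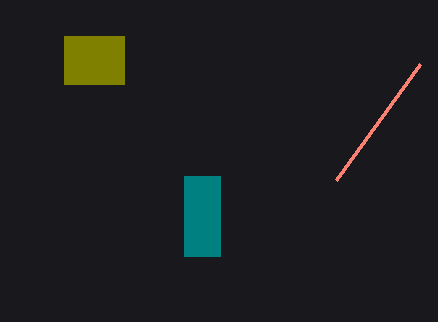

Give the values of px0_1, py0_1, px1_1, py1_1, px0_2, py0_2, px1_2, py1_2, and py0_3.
px0_1 = 184
py0_1 = 176
px1_1 = 220
py1_1 = 256
px0_2 = 64
py0_2 = 36
px1_2 = 124
py1_2 = 84
py0_3 = 180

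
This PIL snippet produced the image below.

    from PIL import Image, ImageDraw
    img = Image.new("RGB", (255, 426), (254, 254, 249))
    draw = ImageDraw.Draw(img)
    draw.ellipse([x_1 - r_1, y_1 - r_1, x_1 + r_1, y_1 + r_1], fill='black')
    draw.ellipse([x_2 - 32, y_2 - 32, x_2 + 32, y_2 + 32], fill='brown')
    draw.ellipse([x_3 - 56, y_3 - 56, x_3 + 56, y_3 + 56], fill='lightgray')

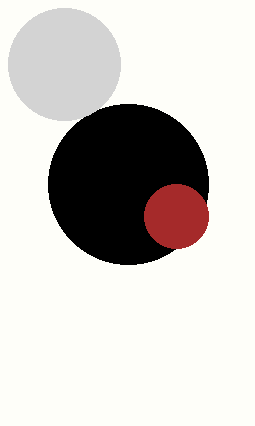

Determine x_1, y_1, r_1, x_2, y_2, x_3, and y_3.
x_1 = 128; y_1 = 184; r_1 = 80; x_2 = 176; y_2 = 216; x_3 = 64; y_3 = 64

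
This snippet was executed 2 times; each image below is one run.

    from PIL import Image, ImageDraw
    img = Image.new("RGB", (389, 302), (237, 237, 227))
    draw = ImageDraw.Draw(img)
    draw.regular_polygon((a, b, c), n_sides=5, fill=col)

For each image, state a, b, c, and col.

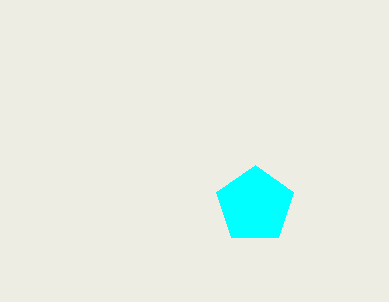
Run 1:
a = 255, b = 205, c = 40, col = 'cyan'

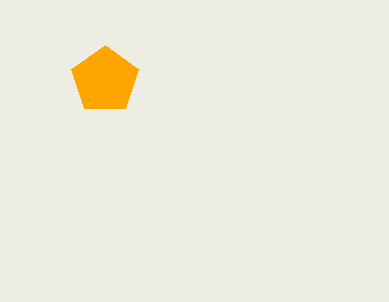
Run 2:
a = 105, b = 80, c = 35, col = 'orange'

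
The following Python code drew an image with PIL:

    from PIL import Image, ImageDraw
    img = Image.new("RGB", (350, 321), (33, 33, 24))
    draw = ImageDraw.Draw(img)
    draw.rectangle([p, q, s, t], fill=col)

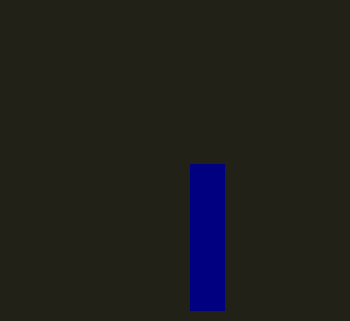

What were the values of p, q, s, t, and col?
p = 190; q = 164; s = 224; t = 310; col = 'navy'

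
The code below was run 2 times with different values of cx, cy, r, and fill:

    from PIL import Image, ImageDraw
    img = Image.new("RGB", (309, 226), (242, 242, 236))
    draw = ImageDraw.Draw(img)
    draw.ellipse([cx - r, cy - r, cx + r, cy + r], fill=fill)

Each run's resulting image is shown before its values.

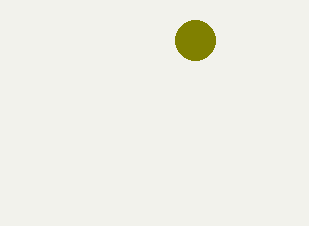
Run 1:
cx = 195; cy = 40; r = 20; fill = 'olive'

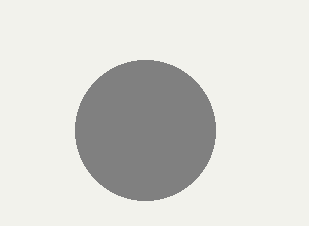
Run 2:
cx = 145, cy = 130, r = 70, fill = 'gray'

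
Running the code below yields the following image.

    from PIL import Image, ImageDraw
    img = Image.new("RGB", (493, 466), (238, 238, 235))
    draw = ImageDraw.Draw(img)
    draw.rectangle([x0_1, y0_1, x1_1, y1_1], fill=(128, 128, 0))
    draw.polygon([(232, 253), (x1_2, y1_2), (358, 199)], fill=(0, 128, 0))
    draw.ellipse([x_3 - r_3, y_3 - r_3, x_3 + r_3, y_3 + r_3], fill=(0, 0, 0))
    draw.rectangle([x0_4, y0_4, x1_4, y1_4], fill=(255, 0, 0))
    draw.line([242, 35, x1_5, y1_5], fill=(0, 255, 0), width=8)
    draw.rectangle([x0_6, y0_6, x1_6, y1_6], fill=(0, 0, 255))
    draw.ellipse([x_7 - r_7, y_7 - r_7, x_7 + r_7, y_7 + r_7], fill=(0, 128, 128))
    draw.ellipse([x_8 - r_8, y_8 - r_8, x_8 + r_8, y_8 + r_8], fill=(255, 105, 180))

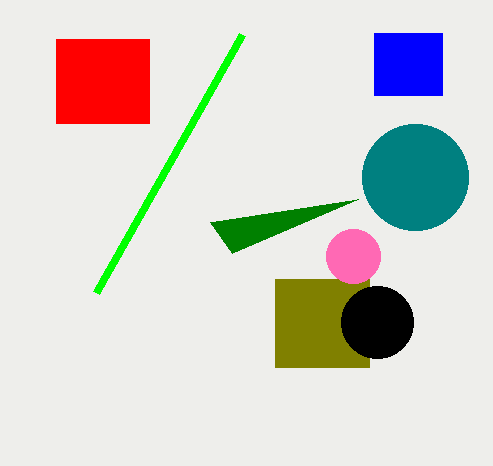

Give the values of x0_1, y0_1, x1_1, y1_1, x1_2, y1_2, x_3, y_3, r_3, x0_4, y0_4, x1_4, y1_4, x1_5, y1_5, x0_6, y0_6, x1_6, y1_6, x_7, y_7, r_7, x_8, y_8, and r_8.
x0_1 = 275; y0_1 = 279; x1_1 = 369; y1_1 = 367; x1_2 = 210; y1_2 = 222; x_3 = 377; y_3 = 322; r_3 = 36; x0_4 = 56; y0_4 = 39; x1_4 = 149; y1_4 = 123; x1_5 = 96; y1_5 = 293; x0_6 = 374; y0_6 = 33; x1_6 = 442; y1_6 = 95; x_7 = 415; y_7 = 177; r_7 = 53; x_8 = 353; y_8 = 256; r_8 = 27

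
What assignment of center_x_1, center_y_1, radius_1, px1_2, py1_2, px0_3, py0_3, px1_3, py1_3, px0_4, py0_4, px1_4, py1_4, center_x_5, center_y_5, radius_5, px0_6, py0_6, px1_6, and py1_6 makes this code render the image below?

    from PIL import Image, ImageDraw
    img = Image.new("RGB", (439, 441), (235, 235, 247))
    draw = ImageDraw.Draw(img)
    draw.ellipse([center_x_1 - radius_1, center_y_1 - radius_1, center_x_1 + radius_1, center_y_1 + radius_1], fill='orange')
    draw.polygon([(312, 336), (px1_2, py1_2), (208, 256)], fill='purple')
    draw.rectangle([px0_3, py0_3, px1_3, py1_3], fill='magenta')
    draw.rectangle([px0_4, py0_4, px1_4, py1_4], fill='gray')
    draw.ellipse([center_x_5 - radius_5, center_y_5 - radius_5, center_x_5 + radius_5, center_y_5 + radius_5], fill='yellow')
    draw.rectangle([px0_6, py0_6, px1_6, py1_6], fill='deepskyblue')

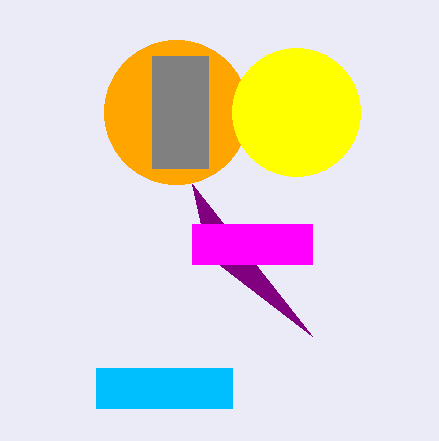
center_x_1 = 176
center_y_1 = 112
radius_1 = 72
px1_2 = 192
py1_2 = 184
px0_3 = 192
py0_3 = 224
px1_3 = 312
py1_3 = 264
px0_4 = 152
py0_4 = 56
px1_4 = 208
py1_4 = 168
center_x_5 = 296
center_y_5 = 112
radius_5 = 64
px0_6 = 96
py0_6 = 368
px1_6 = 232
py1_6 = 408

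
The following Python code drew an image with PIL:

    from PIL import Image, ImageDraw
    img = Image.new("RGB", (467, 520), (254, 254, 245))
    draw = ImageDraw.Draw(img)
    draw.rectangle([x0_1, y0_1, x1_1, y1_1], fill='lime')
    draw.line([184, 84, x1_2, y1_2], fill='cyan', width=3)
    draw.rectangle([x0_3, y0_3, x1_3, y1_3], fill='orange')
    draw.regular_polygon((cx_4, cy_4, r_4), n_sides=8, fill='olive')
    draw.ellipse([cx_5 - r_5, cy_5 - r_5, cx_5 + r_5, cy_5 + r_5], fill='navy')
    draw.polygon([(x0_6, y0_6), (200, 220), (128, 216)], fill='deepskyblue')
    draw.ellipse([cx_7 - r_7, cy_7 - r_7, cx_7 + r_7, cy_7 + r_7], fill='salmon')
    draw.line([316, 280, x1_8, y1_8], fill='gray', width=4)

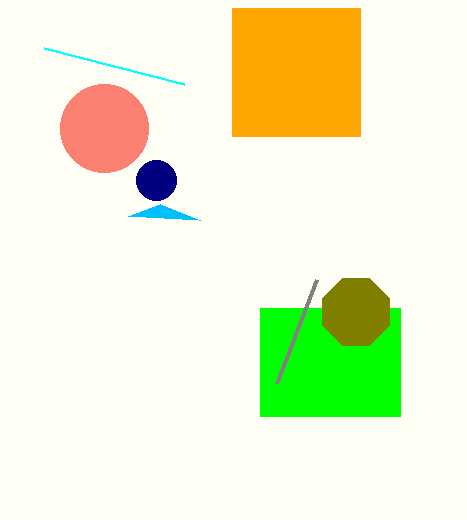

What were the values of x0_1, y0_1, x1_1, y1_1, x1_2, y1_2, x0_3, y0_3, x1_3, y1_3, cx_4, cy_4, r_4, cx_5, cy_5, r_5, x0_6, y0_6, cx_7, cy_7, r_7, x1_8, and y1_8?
x0_1 = 260; y0_1 = 308; x1_1 = 400; y1_1 = 416; x1_2 = 44; y1_2 = 48; x0_3 = 232; y0_3 = 8; x1_3 = 360; y1_3 = 136; cx_4 = 356; cy_4 = 312; r_4 = 36; cx_5 = 156; cy_5 = 180; r_5 = 20; x0_6 = 160; y0_6 = 204; cx_7 = 104; cy_7 = 128; r_7 = 44; x1_8 = 276; y1_8 = 384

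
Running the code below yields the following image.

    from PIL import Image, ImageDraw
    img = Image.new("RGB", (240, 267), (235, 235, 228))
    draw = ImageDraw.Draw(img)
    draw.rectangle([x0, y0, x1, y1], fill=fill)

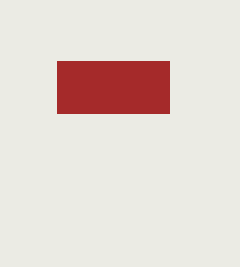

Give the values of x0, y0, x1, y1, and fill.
x0 = 57
y0 = 61
x1 = 169
y1 = 113
fill = 'brown'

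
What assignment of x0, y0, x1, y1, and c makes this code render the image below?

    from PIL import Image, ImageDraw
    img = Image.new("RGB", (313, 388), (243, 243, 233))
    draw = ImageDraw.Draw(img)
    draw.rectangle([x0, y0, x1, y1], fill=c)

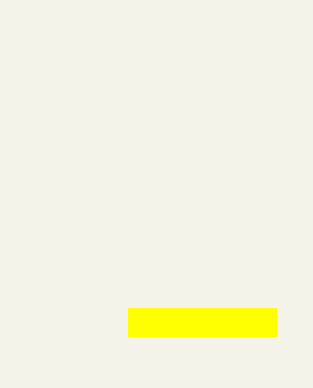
x0 = 128, y0 = 308, x1 = 276, y1 = 336, c = 'yellow'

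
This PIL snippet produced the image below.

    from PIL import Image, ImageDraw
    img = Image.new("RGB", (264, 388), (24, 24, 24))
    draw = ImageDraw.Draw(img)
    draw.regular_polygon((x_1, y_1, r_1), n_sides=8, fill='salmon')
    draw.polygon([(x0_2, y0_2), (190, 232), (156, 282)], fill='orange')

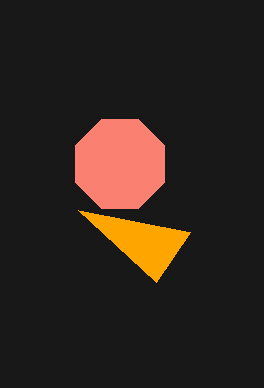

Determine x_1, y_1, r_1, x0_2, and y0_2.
x_1 = 120
y_1 = 164
r_1 = 48
x0_2 = 78
y0_2 = 210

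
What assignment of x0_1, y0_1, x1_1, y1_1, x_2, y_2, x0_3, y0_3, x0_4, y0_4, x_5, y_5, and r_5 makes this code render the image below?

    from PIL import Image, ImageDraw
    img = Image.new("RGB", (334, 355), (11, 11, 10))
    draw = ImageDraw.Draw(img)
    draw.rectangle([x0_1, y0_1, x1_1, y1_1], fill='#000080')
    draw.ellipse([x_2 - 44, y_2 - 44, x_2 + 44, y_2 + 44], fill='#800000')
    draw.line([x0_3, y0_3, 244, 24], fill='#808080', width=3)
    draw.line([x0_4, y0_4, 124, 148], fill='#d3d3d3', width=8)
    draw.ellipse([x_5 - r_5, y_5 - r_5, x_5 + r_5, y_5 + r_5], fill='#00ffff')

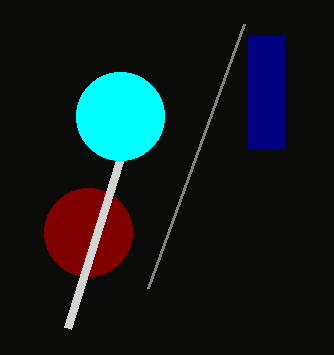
x0_1 = 248
y0_1 = 36
x1_1 = 284
y1_1 = 148
x_2 = 88
y_2 = 232
x0_3 = 148
y0_3 = 288
x0_4 = 68
y0_4 = 328
x_5 = 120
y_5 = 116
r_5 = 44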